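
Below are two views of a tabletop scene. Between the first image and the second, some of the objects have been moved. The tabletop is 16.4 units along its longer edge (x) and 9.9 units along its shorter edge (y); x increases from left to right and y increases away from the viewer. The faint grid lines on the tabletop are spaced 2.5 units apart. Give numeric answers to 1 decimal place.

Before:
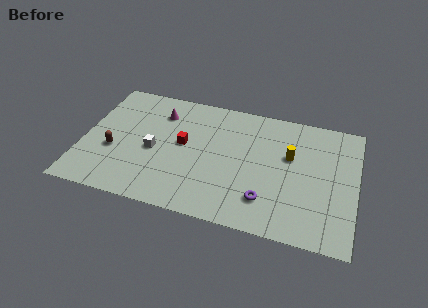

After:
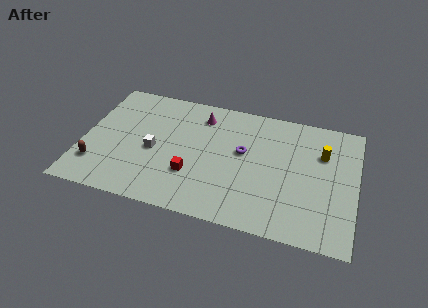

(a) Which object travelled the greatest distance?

the purple torus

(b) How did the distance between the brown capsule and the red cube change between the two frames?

+1.3

The distance was about 4.4 in the first image and 5.7 in the second, so they moved 1.3 units further apart.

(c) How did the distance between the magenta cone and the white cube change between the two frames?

+1.2

They were about 3.2 units apart before and 4.4 after — 1.2 units further apart.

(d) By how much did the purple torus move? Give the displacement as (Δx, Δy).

(-1.6, 3.4)

The purple torus was at about (11.2, 2.3) and moved to about (9.6, 5.7).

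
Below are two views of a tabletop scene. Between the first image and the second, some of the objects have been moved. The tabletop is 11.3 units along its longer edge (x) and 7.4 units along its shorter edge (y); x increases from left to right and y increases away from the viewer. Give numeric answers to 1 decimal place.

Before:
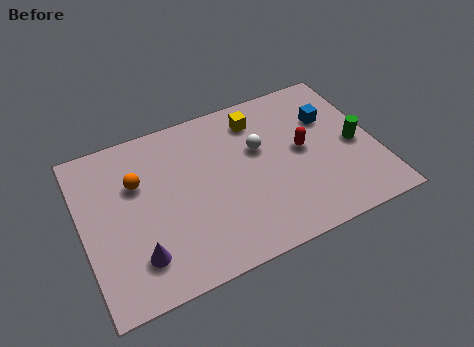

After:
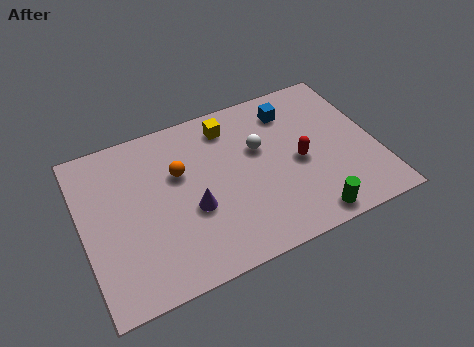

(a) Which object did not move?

the white sphere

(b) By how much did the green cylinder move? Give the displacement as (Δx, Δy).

(-2.2, -2.6)

From the two frames, the green cylinder sits at roughly (10.5, 3.4) before and (8.3, 0.8) after.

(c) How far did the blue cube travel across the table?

1.7

From (9.7, 5.0) to (8.3, 5.9), the blue cube covered √(1.4² + 0.9²) ≈ 1.7 units.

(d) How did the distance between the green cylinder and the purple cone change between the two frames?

-4.1

Before: roughly 8.8 units apart; after: 4.7. That's 4.1 units closer together.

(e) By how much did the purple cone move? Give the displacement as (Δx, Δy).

(2.2, 1.2)

The purple cone was at about (1.9, 1.7) and moved to about (4.1, 2.9).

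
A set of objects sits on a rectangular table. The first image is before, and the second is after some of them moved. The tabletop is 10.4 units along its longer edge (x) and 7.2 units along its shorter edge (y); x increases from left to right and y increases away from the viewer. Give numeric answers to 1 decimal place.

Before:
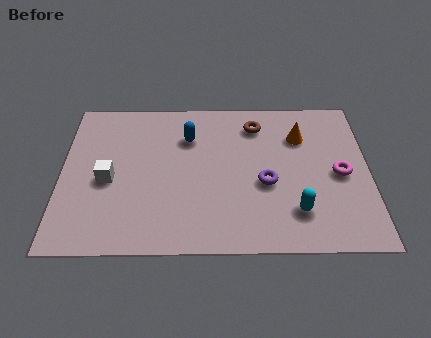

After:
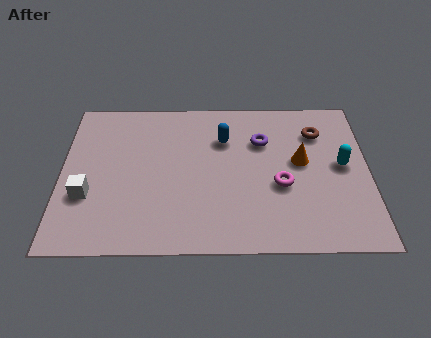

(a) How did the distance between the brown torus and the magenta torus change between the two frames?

-0.9

Before: roughly 3.7 units apart; after: 2.8. That's 0.9 units closer together.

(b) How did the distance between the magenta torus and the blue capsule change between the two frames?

-2.5

Before: roughly 5.4 units apart; after: 2.9. That's 2.5 units closer together.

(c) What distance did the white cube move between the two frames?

1.0

From (1.6, 3.2) to (0.9, 2.5), the white cube covered √(0.7² + 0.7²) ≈ 1.0 units.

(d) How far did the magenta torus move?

2.1

From (9.4, 3.4) to (7.4, 2.9), the magenta torus covered √(2.0² + 0.5²) ≈ 2.1 units.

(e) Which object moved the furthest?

the cyan capsule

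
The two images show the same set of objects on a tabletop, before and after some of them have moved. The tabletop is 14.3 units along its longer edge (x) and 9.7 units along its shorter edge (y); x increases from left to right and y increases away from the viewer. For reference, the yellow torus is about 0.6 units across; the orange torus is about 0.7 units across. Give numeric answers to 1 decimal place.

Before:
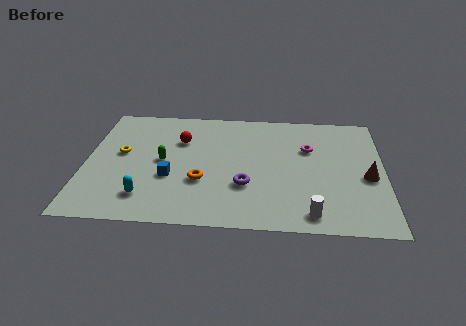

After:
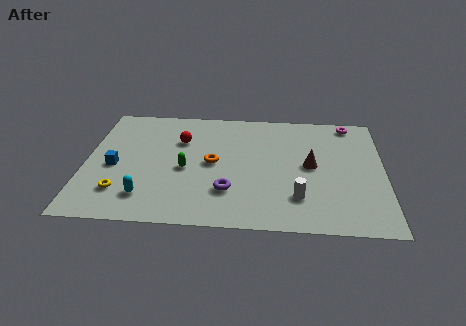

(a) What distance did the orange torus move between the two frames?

1.6

From (5.6, 3.4) to (6.1, 4.9), the orange torus covered √(0.5² + 1.5²) ≈ 1.6 units.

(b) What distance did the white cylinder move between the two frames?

1.3

From (10.8, 1.2) to (10.2, 2.4), the white cylinder covered √(0.6² + 1.2²) ≈ 1.3 units.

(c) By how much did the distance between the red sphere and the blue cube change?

+0.8

They were about 3.1 units apart before and 3.9 after — 0.8 units further apart.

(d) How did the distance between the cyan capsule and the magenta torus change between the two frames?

+2.9

Before: roughly 8.9 units apart; after: 11.8. That's 2.9 units further apart.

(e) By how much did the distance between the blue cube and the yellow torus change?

-1.0

Before: roughly 3.0 units apart; after: 2.0. That's 1.0 units closer together.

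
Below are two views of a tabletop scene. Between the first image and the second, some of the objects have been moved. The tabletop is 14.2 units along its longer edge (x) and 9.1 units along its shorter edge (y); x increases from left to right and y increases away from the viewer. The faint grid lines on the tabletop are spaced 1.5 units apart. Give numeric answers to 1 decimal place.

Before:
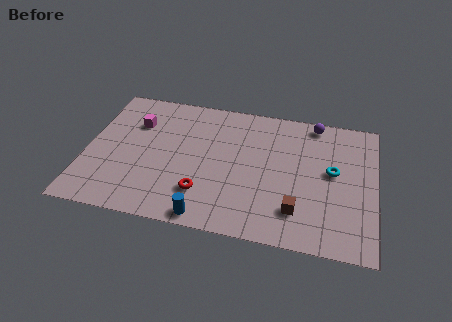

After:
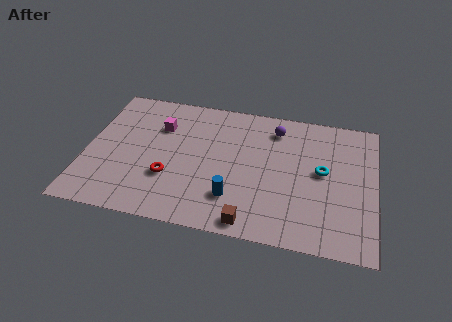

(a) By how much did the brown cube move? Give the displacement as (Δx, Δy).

(-2.2, -1.2)

From the two frames, the brown cube sits at roughly (10.5, 2.1) before and (8.3, 0.9) after.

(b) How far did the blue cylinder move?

1.9

The blue cylinder was near (6.2, 0.8) before and (7.4, 2.3) after, so it travelled √(1.2² + 1.5²) ≈ 1.9 units.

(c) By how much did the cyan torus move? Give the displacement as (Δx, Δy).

(-0.5, -0.1)

The cyan torus was at about (12.1, 5.0) and moved to about (11.6, 4.9).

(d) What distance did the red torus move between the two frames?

1.8

The red torus was near (5.9, 2.3) before and (4.2, 3.0) after, so it travelled √(1.7² + 0.7²) ≈ 1.8 units.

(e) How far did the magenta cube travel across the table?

1.2

From (2.3, 6.4) to (3.5, 6.4), the magenta cube covered √(1.2² + 0.0²) ≈ 1.2 units.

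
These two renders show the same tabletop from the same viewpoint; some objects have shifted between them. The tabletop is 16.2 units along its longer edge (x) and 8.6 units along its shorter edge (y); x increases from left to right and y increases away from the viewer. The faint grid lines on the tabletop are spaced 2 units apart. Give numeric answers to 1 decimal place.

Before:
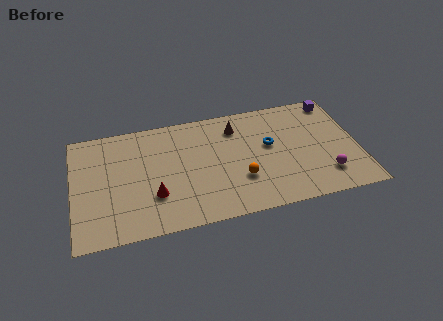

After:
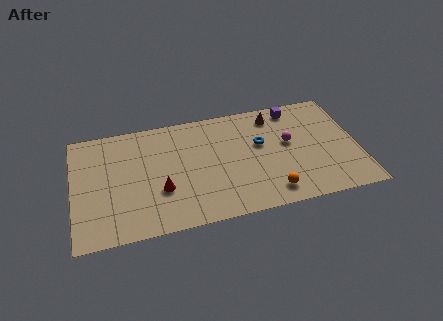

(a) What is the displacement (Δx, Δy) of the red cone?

(0.4, 0.3)

The red cone started near (4.5, 2.7) and ended near (4.9, 3.0).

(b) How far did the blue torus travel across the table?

0.5

From (11.2, 5.0) to (10.7, 5.2), the blue torus covered √(0.5² + 0.2²) ≈ 0.5 units.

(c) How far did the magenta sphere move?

3.5

The magenta sphere moved from about (14.2, 2.0) to (12.3, 4.9), a distance of √(1.9² + 2.9²) ≈ 3.5.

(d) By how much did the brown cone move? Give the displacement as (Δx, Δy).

(2.2, 0.4)

From the two frames, the brown cone sits at roughly (9.4, 6.8) before and (11.6, 7.2) after.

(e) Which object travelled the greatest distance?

the magenta sphere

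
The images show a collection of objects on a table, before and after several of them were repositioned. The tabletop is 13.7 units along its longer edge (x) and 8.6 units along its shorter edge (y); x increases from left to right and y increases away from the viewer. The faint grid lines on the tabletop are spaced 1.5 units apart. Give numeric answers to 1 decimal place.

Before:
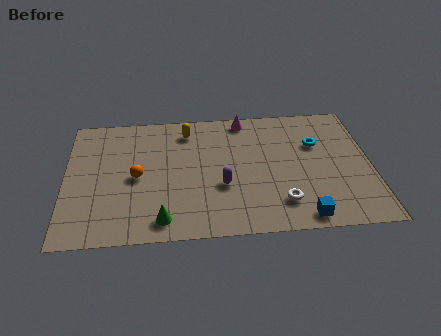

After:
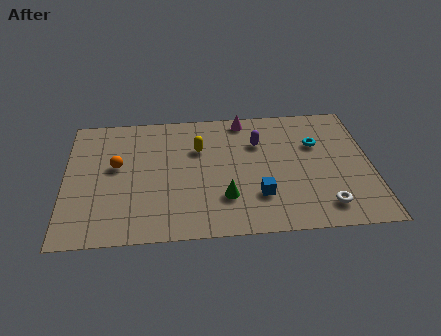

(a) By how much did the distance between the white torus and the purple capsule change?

+2.4

Before: roughly 2.9 units apart; after: 5.3. That's 2.4 units further apart.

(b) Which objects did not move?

the magenta cone and the cyan torus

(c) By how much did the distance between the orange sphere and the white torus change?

+3.0

Before: roughly 6.8 units apart; after: 9.8. That's 3.0 units further apart.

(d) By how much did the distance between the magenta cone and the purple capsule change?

-2.8

Before: roughly 4.6 units apart; after: 1.8. That's 2.8 units closer together.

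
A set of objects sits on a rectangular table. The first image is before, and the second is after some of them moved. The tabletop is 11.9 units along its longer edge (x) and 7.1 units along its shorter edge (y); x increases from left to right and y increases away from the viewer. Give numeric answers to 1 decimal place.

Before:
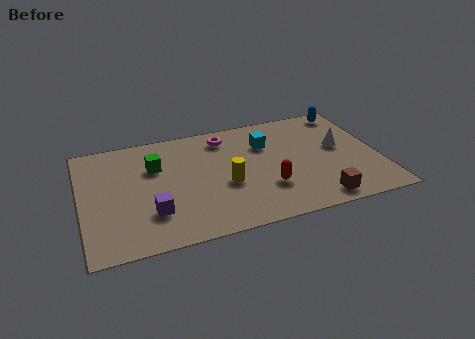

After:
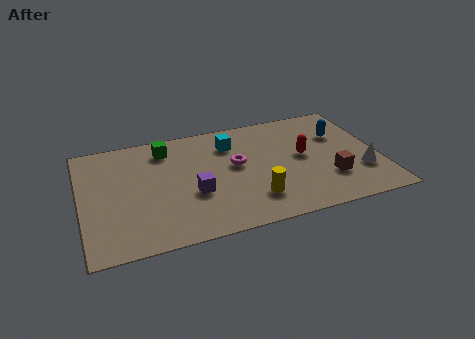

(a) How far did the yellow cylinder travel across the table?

1.6

The yellow cylinder moved from about (5.7, 2.9) to (6.7, 1.7), a distance of √(1.0² + 1.2²) ≈ 1.6.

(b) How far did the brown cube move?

1.3

The brown cube was near (9.2, 0.9) before and (9.8, 2.1) after, so it travelled √(0.6² + 1.2²) ≈ 1.3 units.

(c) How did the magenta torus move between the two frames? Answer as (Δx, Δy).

(0.3, -1.9)

From the two frames, the magenta torus sits at roughly (5.9, 5.9) before and (6.2, 4.0) after.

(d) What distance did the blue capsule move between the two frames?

1.6

The blue capsule was near (11.0, 6.3) before and (10.5, 4.8) after, so it travelled √(0.5² + 1.5²) ≈ 1.6 units.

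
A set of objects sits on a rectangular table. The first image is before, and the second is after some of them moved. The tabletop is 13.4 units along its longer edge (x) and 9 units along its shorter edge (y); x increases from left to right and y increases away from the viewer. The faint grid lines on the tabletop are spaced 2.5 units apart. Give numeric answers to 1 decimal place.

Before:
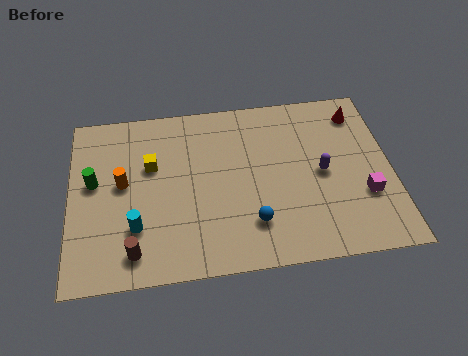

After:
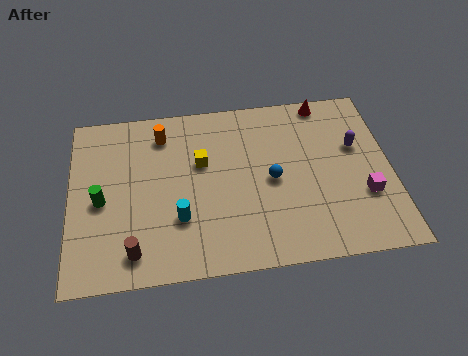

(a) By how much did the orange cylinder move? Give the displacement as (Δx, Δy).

(1.7, 2.4)

The orange cylinder started near (2.2, 4.9) and ended near (3.9, 7.3).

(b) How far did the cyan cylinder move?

1.8

The cyan cylinder moved from about (2.7, 2.6) to (4.5, 2.8), a distance of √(1.8² + 0.2²) ≈ 1.8.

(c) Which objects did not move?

the magenta cube and the brown cylinder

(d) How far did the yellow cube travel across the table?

2.1

From (3.4, 5.7) to (5.5, 5.6), the yellow cube covered √(2.1² + 0.1²) ≈ 2.1 units.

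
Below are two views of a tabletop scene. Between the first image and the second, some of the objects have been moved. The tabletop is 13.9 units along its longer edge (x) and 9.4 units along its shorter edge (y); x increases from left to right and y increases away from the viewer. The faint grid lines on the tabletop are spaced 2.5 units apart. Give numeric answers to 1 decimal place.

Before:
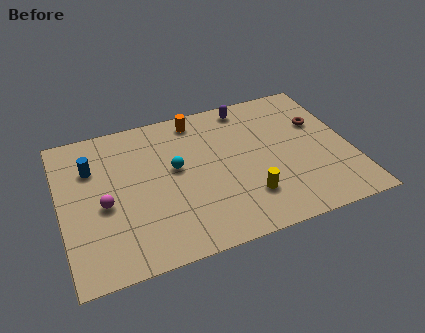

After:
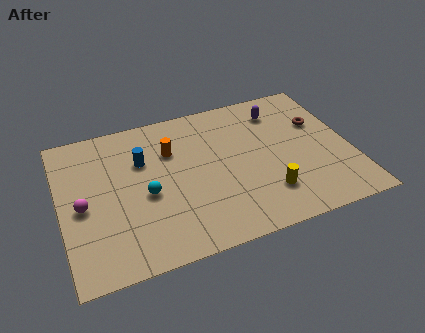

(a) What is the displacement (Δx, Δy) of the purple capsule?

(1.5, -0.8)

The purple capsule started near (9.3, 8.3) and ended near (10.8, 7.5).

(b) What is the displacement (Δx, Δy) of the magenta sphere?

(-1.0, 0.2)

From the two frames, the magenta sphere sits at roughly (2.0, 4.1) before and (1.0, 4.3) after.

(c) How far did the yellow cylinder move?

0.9

The yellow cylinder was near (8.7, 2.4) before and (9.6, 2.3) after, so it travelled √(0.9² + 0.1²) ≈ 0.9 units.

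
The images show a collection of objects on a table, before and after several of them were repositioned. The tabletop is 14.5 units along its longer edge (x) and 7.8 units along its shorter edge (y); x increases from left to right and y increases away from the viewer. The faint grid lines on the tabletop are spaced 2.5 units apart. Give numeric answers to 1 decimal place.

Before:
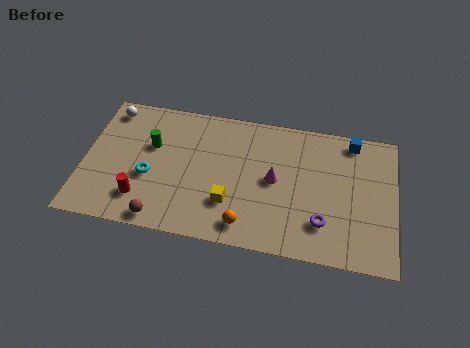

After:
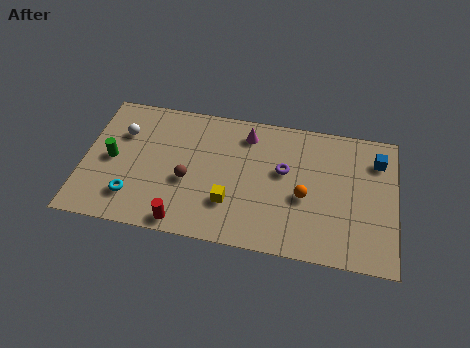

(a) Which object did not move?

the yellow cube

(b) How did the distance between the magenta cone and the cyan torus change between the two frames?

+1.0

The distance was about 5.9 in the first image and 6.9 in the second, so they moved 1.0 units further apart.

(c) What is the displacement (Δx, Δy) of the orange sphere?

(2.6, 2.1)

The orange sphere was at about (7.7, 1.2) and moved to about (10.3, 3.3).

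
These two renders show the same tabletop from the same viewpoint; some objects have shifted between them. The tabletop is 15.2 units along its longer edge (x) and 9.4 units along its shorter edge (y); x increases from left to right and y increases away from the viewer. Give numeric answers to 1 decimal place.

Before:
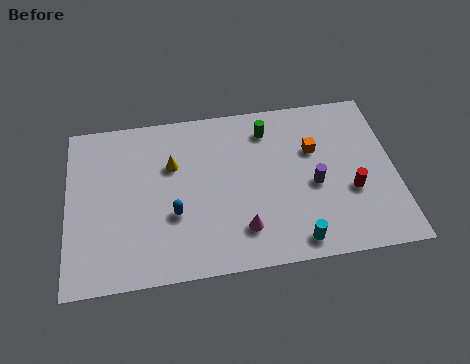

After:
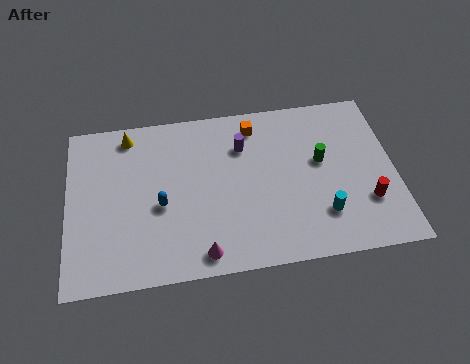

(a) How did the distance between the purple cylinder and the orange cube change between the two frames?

-0.7

Before: roughly 2.0 units apart; after: 1.3. That's 0.7 units closer together.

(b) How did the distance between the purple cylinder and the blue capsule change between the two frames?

-1.7

Before: roughly 6.5 units apart; after: 4.8. That's 1.7 units closer together.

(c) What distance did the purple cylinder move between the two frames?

4.2

The purple cylinder was near (11.4, 4.1) before and (8.2, 6.8) after, so it travelled √(3.2² + 2.7²) ≈ 4.2 units.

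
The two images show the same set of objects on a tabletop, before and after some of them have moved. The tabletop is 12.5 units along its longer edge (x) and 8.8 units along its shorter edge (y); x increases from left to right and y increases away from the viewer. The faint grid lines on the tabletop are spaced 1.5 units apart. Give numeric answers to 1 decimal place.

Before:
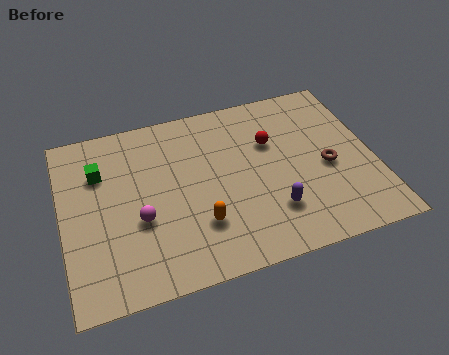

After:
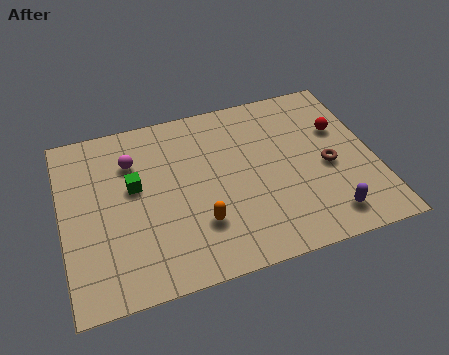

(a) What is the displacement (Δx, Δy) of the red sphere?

(2.8, -0.1)

From the two frames, the red sphere sits at roughly (8.5, 5.8) before and (11.3, 5.7) after.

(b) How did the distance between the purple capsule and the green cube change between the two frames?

+0.6

They were about 7.7 units apart before and 8.3 after — 0.6 units further apart.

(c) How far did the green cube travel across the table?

1.7

The green cube moved from about (1.6, 6.2) to (2.9, 5.1), a distance of √(1.3² + 1.1²) ≈ 1.7.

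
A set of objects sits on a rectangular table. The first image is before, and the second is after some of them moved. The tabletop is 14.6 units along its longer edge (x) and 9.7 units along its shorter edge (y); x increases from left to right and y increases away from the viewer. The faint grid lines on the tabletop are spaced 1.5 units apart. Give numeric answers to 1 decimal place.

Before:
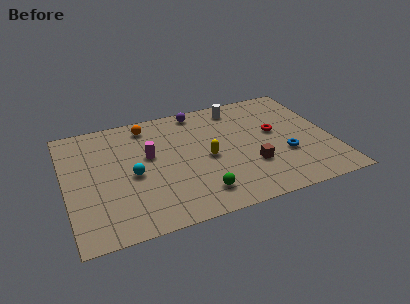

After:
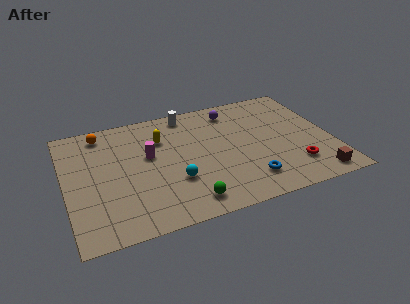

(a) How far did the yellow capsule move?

3.3

The yellow capsule was near (7.7, 4.5) before and (5.4, 6.9) after, so it travelled √(2.3² + 2.4²) ≈ 3.3 units.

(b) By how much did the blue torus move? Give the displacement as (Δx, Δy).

(-2.2, -1.4)

The blue torus started near (11.9, 3.4) and ended near (9.7, 2.0).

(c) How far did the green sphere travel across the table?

0.8

The green sphere was near (7.0, 1.8) before and (6.3, 1.4) after, so it travelled √(0.7² + 0.4²) ≈ 0.8 units.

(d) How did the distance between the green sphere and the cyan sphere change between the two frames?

-2.4

The distance was about 4.3 in the first image and 1.9 in the second, so they moved 2.4 units closer together.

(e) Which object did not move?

the magenta cylinder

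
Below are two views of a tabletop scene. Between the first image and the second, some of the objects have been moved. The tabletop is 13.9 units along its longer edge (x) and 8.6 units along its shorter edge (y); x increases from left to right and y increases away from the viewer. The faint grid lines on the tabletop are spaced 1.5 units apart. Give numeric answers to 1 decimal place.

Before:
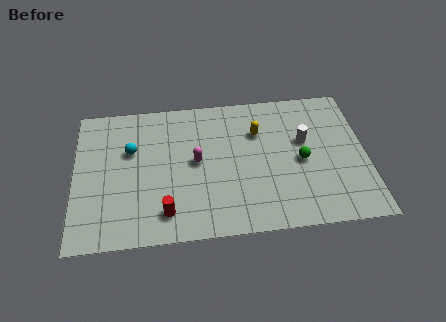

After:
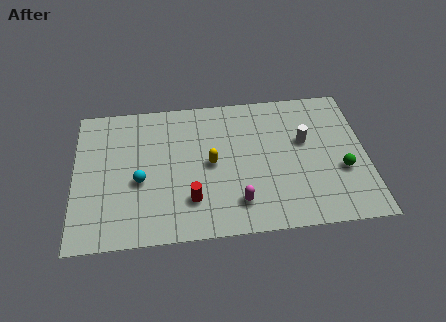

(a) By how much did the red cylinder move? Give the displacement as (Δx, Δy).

(1.2, 0.6)

From the two frames, the red cylinder sits at roughly (4.3, 1.6) before and (5.5, 2.2) after.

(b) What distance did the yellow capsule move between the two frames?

2.9

The yellow capsule moved from about (8.8, 6.0) to (6.5, 4.3), a distance of √(2.3² + 1.7²) ≈ 2.9.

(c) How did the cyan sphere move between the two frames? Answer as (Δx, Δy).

(0.4, -1.9)

The cyan sphere started near (2.7, 5.5) and ended near (3.1, 3.6).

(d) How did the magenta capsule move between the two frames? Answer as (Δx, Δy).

(1.9, -2.7)

From the two frames, the magenta capsule sits at roughly (5.8, 4.5) before and (7.7, 1.8) after.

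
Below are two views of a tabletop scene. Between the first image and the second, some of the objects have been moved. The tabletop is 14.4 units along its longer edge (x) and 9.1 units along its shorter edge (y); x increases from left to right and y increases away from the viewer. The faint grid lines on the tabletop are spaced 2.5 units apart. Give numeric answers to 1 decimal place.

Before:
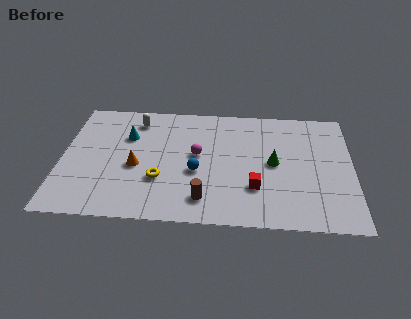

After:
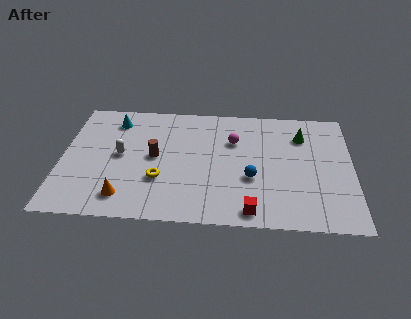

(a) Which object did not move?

the yellow torus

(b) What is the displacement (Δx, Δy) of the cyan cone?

(-0.7, 1.2)

The cyan cone started near (3.2, 6.2) and ended near (2.5, 7.4).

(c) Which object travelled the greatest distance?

the brown cylinder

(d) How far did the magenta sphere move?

2.2

The magenta sphere moved from about (6.7, 5.0) to (8.5, 6.2), a distance of √(1.8² + 1.2²) ≈ 2.2.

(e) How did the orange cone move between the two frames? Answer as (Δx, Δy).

(-0.5, -2.3)

From the two frames, the orange cone sits at roughly (3.7, 3.9) before and (3.2, 1.6) after.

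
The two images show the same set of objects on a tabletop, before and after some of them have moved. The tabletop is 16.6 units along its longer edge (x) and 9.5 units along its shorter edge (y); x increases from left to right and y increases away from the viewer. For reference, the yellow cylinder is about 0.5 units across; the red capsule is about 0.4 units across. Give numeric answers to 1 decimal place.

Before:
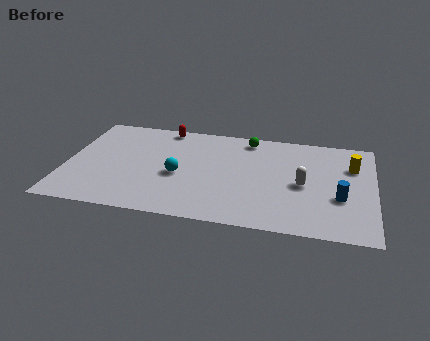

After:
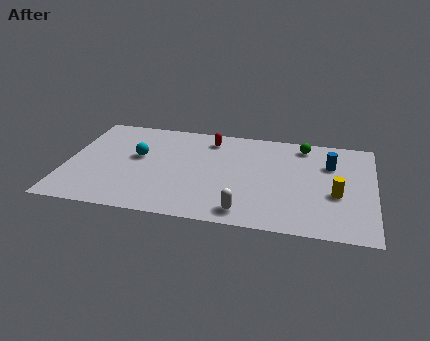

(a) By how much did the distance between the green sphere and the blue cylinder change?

-4.8

The distance was about 7.0 in the first image and 2.2 in the second, so they moved 4.8 units closer together.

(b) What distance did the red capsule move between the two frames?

2.6

The red capsule was near (5.1, 8.6) before and (7.6, 7.9) after, so it travelled √(2.5² + 0.7²) ≈ 2.6 units.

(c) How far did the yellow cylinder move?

2.9

From (15.4, 6.6) to (14.6, 3.8), the yellow cylinder covered √(0.8² + 2.8²) ≈ 2.9 units.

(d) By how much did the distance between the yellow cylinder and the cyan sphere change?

+1.3

The distance was about 9.6 in the first image and 10.9 in the second, so they moved 1.3 units further apart.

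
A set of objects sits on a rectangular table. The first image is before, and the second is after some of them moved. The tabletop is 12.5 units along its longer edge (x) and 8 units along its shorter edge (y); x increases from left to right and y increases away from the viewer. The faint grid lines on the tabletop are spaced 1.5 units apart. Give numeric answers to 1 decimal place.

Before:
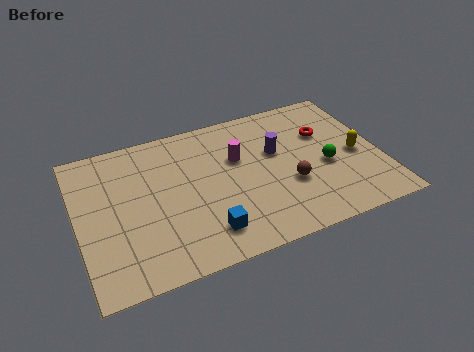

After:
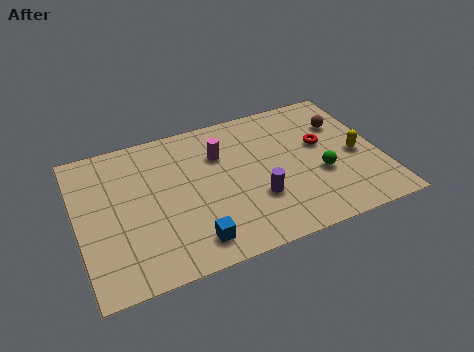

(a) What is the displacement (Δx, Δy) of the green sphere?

(-0.3, -0.4)

The green sphere was at about (10.2, 3.4) and moved to about (9.9, 3.0).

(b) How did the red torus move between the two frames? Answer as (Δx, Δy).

(-0.2, -0.6)

The red torus started near (10.4, 5.3) and ended near (10.2, 4.7).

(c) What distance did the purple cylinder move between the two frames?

2.5

The purple cylinder was near (8.3, 4.9) before and (7.2, 2.6) after, so it travelled √(1.1² + 2.3²) ≈ 2.5 units.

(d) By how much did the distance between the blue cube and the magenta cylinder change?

+0.7

The distance was about 3.9 in the first image and 4.6 in the second, so they moved 0.7 units further apart.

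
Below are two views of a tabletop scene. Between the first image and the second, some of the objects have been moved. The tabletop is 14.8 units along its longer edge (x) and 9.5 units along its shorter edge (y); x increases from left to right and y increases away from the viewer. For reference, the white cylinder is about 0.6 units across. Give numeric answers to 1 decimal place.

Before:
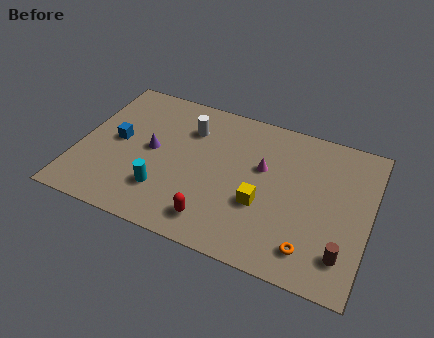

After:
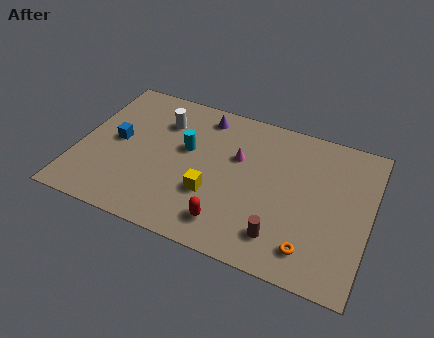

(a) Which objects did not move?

the orange torus and the blue cube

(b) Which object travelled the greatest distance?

the purple cone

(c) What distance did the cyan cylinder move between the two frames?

3.2

The cyan cylinder moved from about (4.6, 2.5) to (5.4, 5.6), a distance of √(0.8² + 3.1²) ≈ 3.2.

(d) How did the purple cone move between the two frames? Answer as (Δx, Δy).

(2.3, 3.2)

The purple cone started near (3.7, 4.9) and ended near (6.0, 8.1).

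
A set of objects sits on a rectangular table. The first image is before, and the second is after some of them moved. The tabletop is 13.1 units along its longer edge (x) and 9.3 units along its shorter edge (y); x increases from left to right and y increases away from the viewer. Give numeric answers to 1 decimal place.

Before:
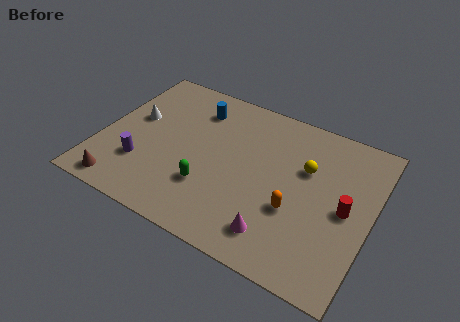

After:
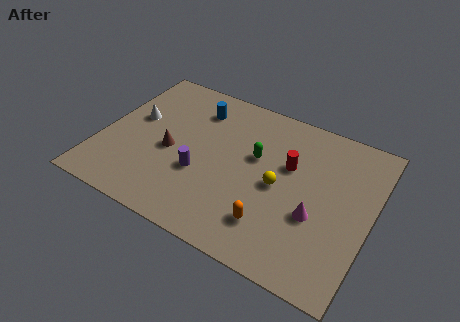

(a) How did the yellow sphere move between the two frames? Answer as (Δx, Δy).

(-1.1, -1.6)

The yellow sphere was at about (9.8, 6.0) and moved to about (8.7, 4.4).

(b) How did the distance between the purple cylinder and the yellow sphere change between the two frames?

-4.5

The distance was about 8.3 in the first image and 3.8 in the second, so they moved 4.5 units closer together.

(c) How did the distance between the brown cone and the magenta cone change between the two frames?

-0.3

They were about 7.5 units apart before and 7.2 after — 0.3 units closer together.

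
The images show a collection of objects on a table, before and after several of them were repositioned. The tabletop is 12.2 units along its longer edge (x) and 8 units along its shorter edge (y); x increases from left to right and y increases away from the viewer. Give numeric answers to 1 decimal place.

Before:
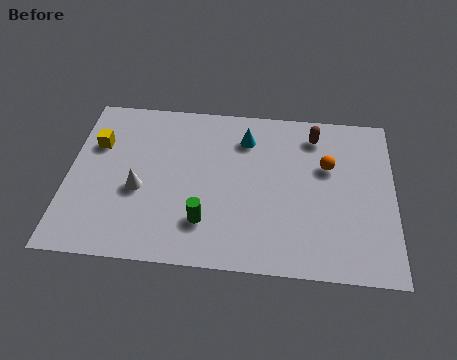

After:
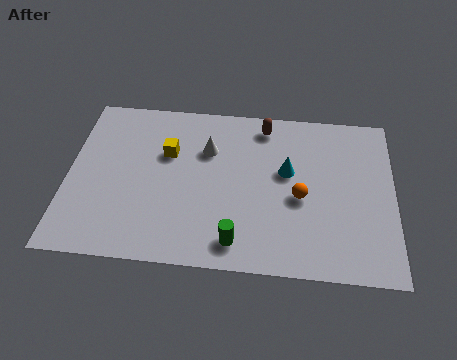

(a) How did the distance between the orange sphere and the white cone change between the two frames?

-3.2

They were about 7.2 units apart before and 4.0 after — 3.2 units closer together.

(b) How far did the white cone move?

3.3

From (2.7, 3.3) to (5.2, 5.5), the white cone covered √(2.5² + 2.2²) ≈ 3.3 units.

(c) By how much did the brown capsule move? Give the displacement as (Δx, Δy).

(-1.9, 0.3)

The brown capsule was at about (9.2, 6.6) and moved to about (7.3, 6.9).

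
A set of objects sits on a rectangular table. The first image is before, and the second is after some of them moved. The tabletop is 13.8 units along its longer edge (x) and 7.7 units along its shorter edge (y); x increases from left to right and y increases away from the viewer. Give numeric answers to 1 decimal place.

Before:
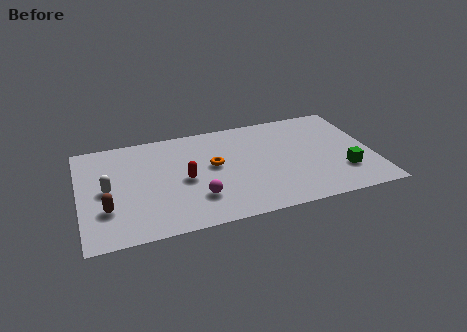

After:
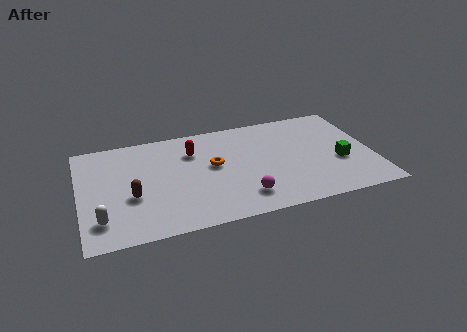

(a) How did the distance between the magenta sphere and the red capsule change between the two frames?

+2.9

Before: roughly 1.6 units apart; after: 4.5. That's 2.9 units further apart.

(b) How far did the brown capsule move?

1.3

The brown capsule moved from about (1.2, 2.4) to (2.4, 3.0), a distance of √(1.2² + 0.6²) ≈ 1.3.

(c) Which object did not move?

the orange torus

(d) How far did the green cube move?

0.8

From (12.3, 2.2) to (12.2, 3.0), the green cube covered √(0.1² + 0.8²) ≈ 0.8 units.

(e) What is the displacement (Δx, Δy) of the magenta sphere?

(2.1, -0.5)

The magenta sphere started near (5.4, 2.1) and ended near (7.5, 1.6).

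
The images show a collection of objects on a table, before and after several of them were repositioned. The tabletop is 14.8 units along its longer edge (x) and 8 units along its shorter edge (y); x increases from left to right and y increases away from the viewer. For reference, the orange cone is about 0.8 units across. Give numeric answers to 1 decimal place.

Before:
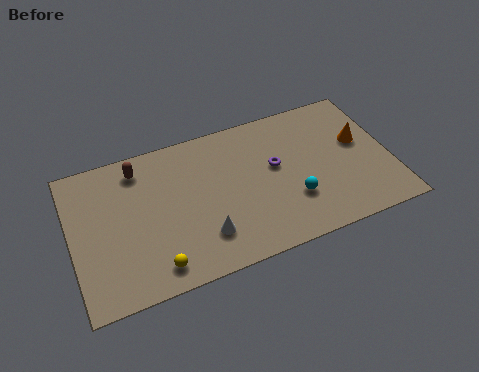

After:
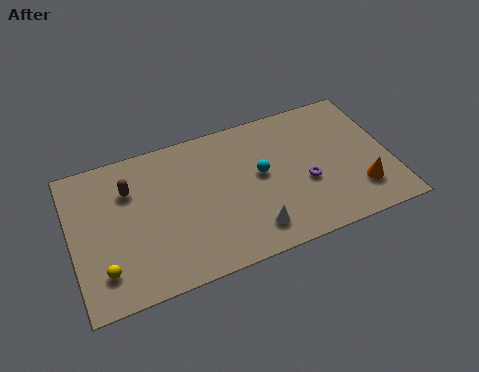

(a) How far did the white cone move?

2.3

The white cone moved from about (5.9, 2.0) to (8.1, 1.5), a distance of √(2.2² + 0.5²) ≈ 2.3.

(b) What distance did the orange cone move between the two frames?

2.7

The orange cone was near (13.5, 4.7) before and (13.2, 2.0) after, so it travelled √(0.3² + 2.7²) ≈ 2.7 units.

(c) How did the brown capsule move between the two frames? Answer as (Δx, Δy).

(-0.5, -1.0)

The brown capsule was at about (3.3, 6.7) and moved to about (2.8, 5.7).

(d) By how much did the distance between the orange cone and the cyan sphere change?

+1.0

They were about 4.0 units apart before and 5.0 after — 1.0 units further apart.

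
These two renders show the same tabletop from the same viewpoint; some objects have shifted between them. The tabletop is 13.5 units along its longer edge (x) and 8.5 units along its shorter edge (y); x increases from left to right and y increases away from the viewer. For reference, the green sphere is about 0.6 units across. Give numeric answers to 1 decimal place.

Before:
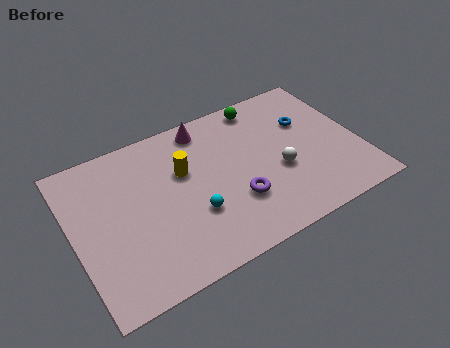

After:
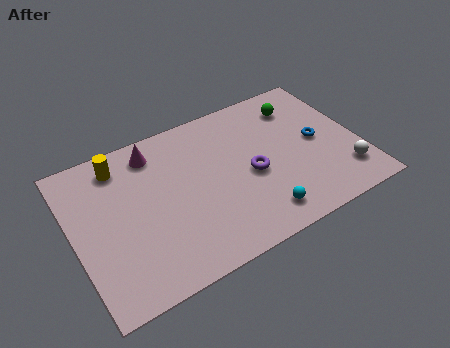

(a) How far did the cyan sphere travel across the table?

3.3

From (5.4, 2.9) to (8.3, 1.4), the cyan sphere covered √(2.9² + 1.5²) ≈ 3.3 units.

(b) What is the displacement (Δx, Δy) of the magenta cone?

(-2.5, -0.3)

From the two frames, the magenta cone sits at roughly (6.6, 7.4) before and (4.1, 7.1) after.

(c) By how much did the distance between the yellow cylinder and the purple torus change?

+3.3

The distance was about 3.4 in the first image and 6.7 in the second, so they moved 3.3 units further apart.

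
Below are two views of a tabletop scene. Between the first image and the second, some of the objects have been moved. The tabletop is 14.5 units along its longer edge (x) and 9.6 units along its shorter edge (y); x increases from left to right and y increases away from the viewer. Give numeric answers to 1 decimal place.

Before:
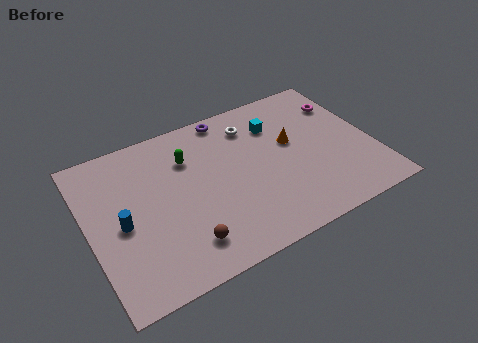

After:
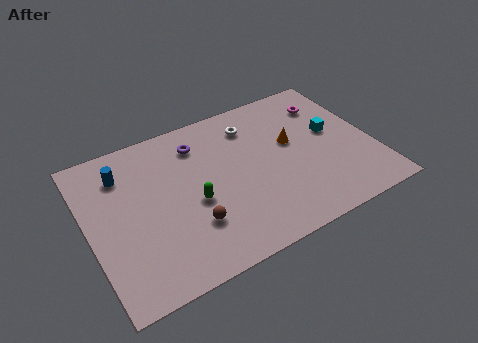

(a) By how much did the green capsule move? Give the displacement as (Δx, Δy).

(-0.1, -2.8)

The green capsule started near (5.3, 6.9) and ended near (5.2, 4.1).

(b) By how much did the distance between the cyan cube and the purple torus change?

+4.3

Before: roughly 2.8 units apart; after: 7.1. That's 4.3 units further apart.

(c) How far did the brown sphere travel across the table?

1.0

The brown sphere was near (4.4, 1.9) before and (4.9, 2.8) after, so it travelled √(0.5² + 0.9²) ≈ 1.0 units.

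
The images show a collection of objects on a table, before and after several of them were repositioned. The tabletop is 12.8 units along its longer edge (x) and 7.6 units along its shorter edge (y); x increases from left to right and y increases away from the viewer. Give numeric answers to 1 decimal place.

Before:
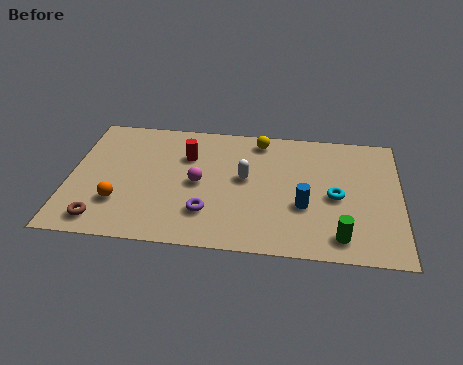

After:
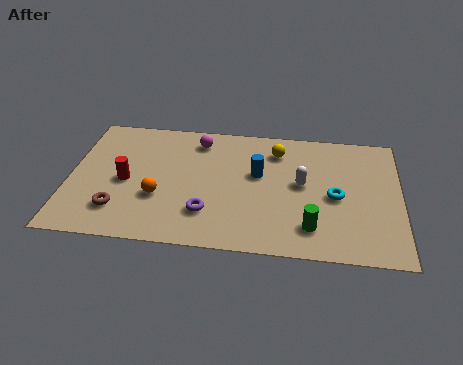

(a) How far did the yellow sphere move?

0.9

From (7.3, 6.6) to (8.0, 6.0), the yellow sphere covered √(0.7² + 0.6²) ≈ 0.9 units.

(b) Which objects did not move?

the purple torus and the cyan torus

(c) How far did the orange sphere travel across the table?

1.6

The orange sphere was near (2.0, 2.2) before and (3.5, 2.7) after, so it travelled √(1.5² + 0.5²) ≈ 1.6 units.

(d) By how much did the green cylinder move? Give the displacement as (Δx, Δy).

(-1.1, 0.4)

The green cylinder was at about (10.5, 1.2) and moved to about (9.4, 1.6).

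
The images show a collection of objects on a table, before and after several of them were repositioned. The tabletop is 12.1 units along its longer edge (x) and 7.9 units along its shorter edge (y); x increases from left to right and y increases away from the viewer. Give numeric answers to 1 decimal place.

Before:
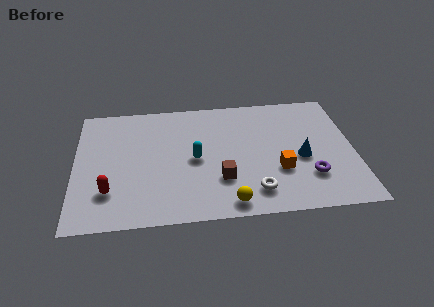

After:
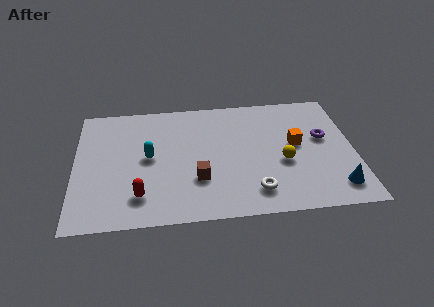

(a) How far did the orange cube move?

1.8

The orange cube moved from about (8.8, 2.7) to (9.6, 4.3), a distance of √(0.8² + 1.6²) ≈ 1.8.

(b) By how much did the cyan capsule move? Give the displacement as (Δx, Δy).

(-2.0, 0.3)

From the two frames, the cyan capsule sits at roughly (5.2, 3.8) before and (3.2, 4.1) after.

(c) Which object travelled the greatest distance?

the yellow sphere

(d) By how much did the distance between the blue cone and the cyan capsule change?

+3.8

They were about 4.6 units apart before and 8.4 after — 3.8 units further apart.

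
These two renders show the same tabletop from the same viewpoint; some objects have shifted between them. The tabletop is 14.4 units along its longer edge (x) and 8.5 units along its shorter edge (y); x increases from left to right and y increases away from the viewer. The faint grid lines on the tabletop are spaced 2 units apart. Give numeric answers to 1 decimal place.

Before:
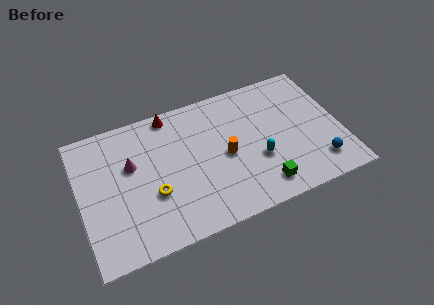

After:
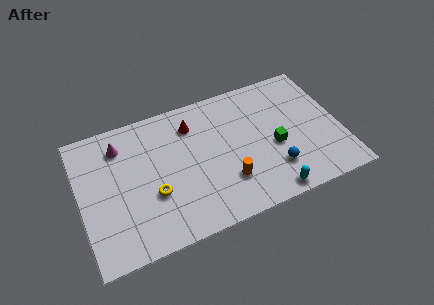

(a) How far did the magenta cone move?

1.5

The magenta cone was near (2.9, 5.3) before and (2.4, 6.7) after, so it travelled √(0.5² + 1.4²) ≈ 1.5 units.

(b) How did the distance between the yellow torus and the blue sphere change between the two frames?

-2.4

They were about 9.1 units apart before and 6.7 after — 2.4 units closer together.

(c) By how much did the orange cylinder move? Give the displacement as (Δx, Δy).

(-0.1, -1.6)

The orange cylinder was at about (8.0, 4.0) and moved to about (7.9, 2.4).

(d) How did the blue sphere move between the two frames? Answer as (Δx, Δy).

(-2.4, 0.5)

From the two frames, the blue sphere sits at roughly (12.9, 1.7) before and (10.5, 2.2) after.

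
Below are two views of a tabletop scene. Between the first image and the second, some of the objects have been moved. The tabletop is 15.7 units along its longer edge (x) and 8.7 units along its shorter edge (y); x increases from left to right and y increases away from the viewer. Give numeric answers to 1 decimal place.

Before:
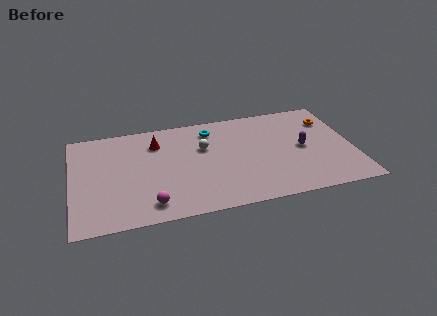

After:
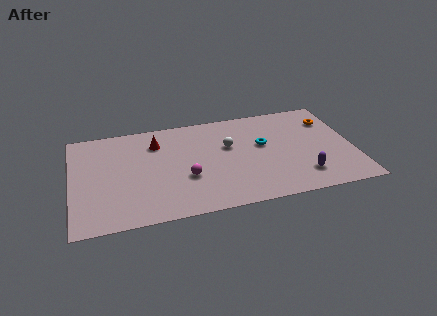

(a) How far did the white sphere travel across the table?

1.4

The white sphere moved from about (7.4, 5.6) to (8.8, 5.4), a distance of √(1.4² + 0.2²) ≈ 1.4.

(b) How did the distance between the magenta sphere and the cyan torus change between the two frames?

-2.0

They were about 6.8 units apart before and 4.8 after — 2.0 units closer together.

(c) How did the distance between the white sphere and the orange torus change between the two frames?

-1.4

They were about 7.3 units apart before and 5.9 after — 1.4 units closer together.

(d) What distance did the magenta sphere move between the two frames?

2.8

From (4.2, 1.4) to (6.3, 3.2), the magenta sphere covered √(2.1² + 1.8²) ≈ 2.8 units.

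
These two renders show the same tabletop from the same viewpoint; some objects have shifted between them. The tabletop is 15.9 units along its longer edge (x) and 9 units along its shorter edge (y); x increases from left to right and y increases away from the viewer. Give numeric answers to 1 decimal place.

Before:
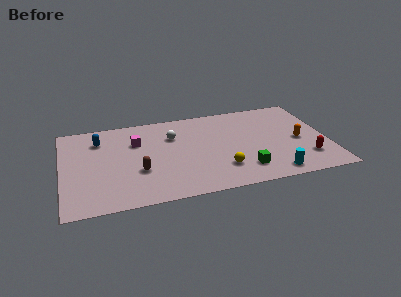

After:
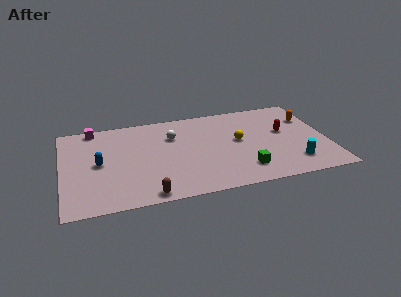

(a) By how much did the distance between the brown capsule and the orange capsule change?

+1.8

They were about 9.7 units apart before and 11.5 after — 1.8 units further apart.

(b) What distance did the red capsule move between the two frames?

3.2

From (14.5, 2.2) to (13.4, 5.2), the red capsule covered √(1.1² + 3.0²) ≈ 3.2 units.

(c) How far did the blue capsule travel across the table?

2.4

From (2.3, 6.9) to (2.2, 4.5), the blue capsule covered √(0.1² + 2.4²) ≈ 2.4 units.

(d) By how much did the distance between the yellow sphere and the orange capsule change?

-0.5

They were about 5.1 units apart before and 4.6 after — 0.5 units closer together.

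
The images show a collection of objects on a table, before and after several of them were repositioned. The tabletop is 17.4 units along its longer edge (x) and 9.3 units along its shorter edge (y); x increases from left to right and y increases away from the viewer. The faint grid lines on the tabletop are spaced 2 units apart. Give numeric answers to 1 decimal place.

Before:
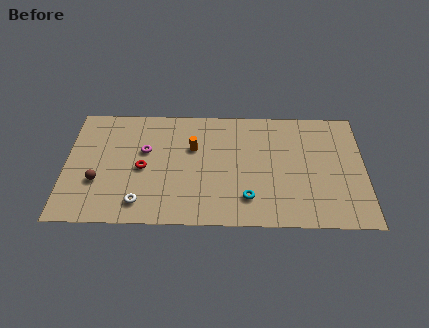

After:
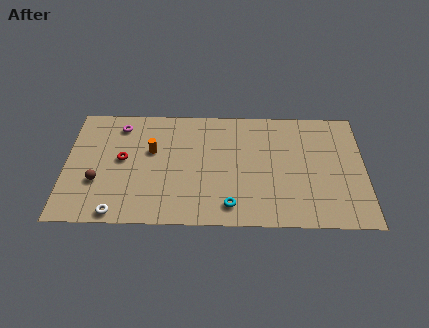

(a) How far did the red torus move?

1.4

From (4.5, 4.3) to (3.3, 5.0), the red torus covered √(1.2² + 0.7²) ≈ 1.4 units.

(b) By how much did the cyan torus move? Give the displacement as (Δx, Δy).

(-1.0, -0.6)

The cyan torus was at about (10.6, 2.1) and moved to about (9.6, 1.5).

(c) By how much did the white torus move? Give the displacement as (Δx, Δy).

(-1.3, -0.8)

The white torus was at about (4.4, 1.6) and moved to about (3.1, 0.8).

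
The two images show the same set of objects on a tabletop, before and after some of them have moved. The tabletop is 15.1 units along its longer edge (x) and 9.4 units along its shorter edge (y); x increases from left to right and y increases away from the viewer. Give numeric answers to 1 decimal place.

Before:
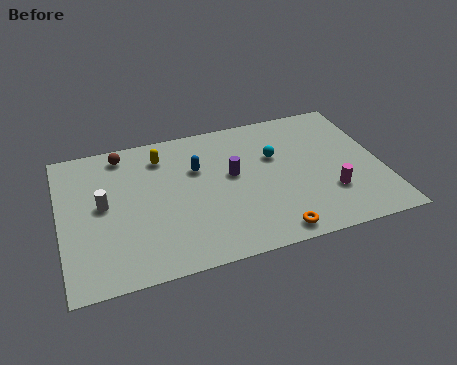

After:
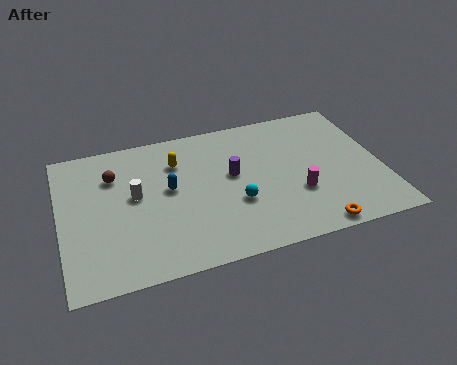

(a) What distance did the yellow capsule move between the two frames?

0.9

The yellow capsule was near (4.9, 7.5) before and (5.6, 6.9) after, so it travelled √(0.7² + 0.6²) ≈ 0.9 units.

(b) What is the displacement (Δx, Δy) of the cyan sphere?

(-2.1, -2.6)

From the two frames, the cyan sphere sits at roughly (10.2, 6.0) before and (8.1, 3.4) after.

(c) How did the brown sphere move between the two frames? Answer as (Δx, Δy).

(-0.5, -1.4)

The brown sphere was at about (3.1, 8.2) and moved to about (2.6, 6.8).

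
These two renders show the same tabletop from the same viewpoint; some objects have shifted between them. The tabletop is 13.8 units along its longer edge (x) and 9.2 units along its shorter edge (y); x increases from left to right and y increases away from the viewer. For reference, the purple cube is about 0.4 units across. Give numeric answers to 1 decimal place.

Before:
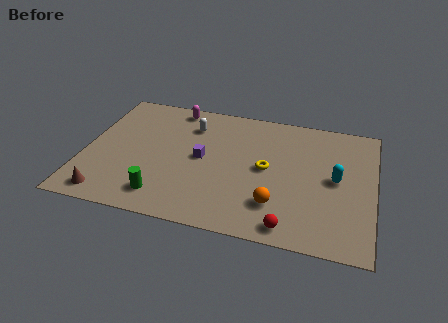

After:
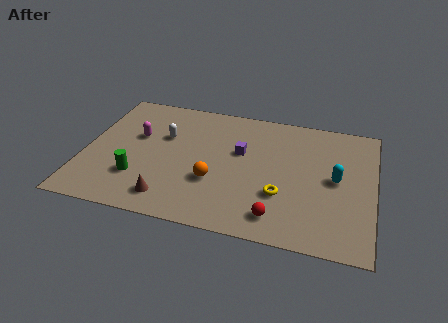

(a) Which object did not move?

the cyan capsule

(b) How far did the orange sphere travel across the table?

3.1

From (9.3, 2.3) to (6.3, 3.2), the orange sphere covered √(3.0² + 0.9²) ≈ 3.1 units.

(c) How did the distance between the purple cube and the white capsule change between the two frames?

+1.3

The distance was about 2.4 in the first image and 3.7 in the second, so they moved 1.3 units further apart.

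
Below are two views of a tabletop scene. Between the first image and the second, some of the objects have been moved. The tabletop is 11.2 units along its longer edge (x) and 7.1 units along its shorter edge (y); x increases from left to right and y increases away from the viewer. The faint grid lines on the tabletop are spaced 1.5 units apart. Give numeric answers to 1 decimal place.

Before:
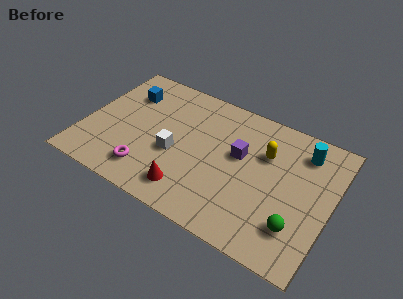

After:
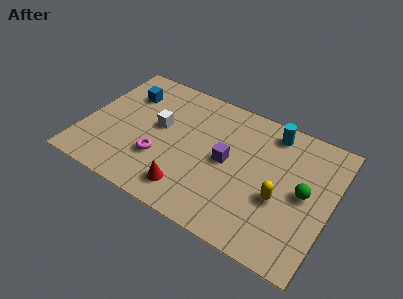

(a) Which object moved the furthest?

the yellow capsule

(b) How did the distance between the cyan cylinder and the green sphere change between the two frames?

-0.8

They were about 3.9 units apart before and 3.1 after — 0.8 units closer together.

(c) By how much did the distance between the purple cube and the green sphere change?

-0.3

They were about 3.8 units apart before and 3.5 after — 0.3 units closer together.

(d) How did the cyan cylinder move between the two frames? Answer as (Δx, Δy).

(-1.5, 0.4)

The cyan cylinder was at about (9.7, 5.7) and moved to about (8.2, 6.1).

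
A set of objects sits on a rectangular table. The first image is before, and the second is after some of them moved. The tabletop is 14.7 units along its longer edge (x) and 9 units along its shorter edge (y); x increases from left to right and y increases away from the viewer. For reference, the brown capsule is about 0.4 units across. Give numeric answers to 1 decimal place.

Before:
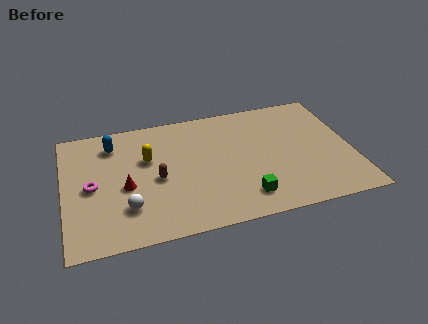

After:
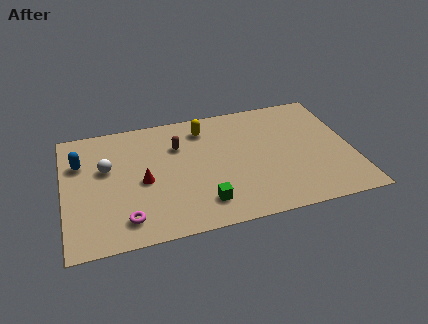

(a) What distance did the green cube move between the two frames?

2.1

The green cube was near (9.0, 1.7) before and (6.9, 1.8) after, so it travelled √(2.1² + 0.1²) ≈ 2.1 units.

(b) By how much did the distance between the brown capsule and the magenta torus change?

+2.2

They were about 3.3 units apart before and 5.5 after — 2.2 units further apart.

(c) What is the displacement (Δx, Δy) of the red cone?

(0.9, 0.2)

The red cone started near (3.1, 3.9) and ended near (4.0, 4.1).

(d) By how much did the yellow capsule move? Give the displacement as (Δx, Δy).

(3.0, 1.6)

The yellow capsule started near (4.3, 5.7) and ended near (7.3, 7.3).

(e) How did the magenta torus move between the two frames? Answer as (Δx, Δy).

(1.6, -2.7)

From the two frames, the magenta torus sits at roughly (1.4, 4.3) before and (3.0, 1.6) after.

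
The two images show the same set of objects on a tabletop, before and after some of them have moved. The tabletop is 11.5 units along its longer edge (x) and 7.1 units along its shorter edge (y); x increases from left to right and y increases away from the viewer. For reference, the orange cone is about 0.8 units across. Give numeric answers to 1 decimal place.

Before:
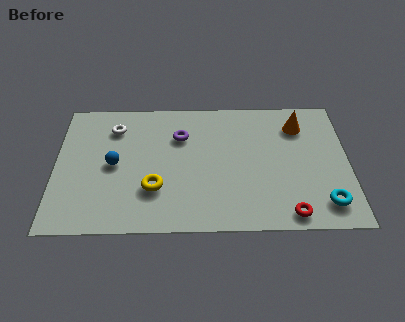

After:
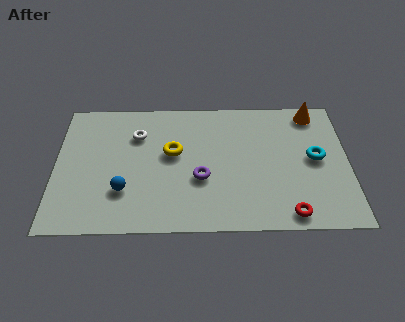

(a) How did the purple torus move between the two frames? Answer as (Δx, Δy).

(0.8, -2.3)

From the two frames, the purple torus sits at roughly (4.9, 5.0) before and (5.7, 2.7) after.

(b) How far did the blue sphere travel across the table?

1.5

From (2.3, 3.5) to (2.7, 2.1), the blue sphere covered √(0.4² + 1.4²) ≈ 1.5 units.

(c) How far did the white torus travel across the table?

1.0

The white torus moved from about (2.3, 5.5) to (3.2, 5.1), a distance of √(0.9² + 0.4²) ≈ 1.0.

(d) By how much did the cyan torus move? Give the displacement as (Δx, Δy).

(-0.3, 2.4)

The cyan torus was at about (10.5, 1.3) and moved to about (10.2, 3.7).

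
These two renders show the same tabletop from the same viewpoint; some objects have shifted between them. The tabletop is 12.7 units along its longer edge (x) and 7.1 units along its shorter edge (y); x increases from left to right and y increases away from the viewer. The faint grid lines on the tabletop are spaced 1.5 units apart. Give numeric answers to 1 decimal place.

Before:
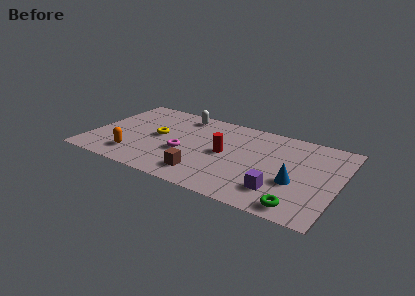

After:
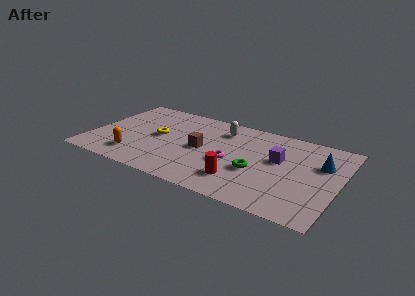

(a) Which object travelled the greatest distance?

the green torus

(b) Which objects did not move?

the yellow torus and the orange capsule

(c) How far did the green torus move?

3.1

From (11.0, 0.9) to (8.6, 2.8), the green torus covered √(2.4² + 1.9²) ≈ 3.1 units.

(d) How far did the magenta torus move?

2.4

From (4.9, 2.8) to (7.3, 3.0), the magenta torus covered √(2.4² + 0.2²) ≈ 2.4 units.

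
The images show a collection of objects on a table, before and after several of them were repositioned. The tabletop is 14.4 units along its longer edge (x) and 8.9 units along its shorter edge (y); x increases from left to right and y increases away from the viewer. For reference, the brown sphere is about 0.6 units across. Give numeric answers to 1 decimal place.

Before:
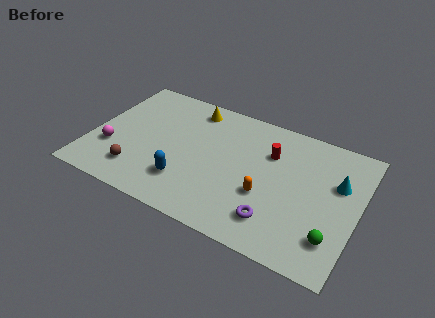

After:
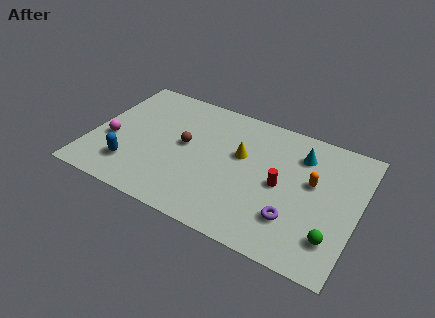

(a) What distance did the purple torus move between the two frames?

1.0

The purple torus was near (10.3, 1.9) before and (11.2, 2.4) after, so it travelled √(0.9² + 0.5²) ≈ 1.0 units.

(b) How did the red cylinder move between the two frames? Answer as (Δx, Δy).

(0.8, -1.9)

The red cylinder started near (9.5, 6.2) and ended near (10.3, 4.3).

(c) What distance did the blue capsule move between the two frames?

3.0

The blue capsule was near (5.4, 2.3) before and (2.4, 2.1) after, so it travelled √(3.0² + 0.2²) ≈ 3.0 units.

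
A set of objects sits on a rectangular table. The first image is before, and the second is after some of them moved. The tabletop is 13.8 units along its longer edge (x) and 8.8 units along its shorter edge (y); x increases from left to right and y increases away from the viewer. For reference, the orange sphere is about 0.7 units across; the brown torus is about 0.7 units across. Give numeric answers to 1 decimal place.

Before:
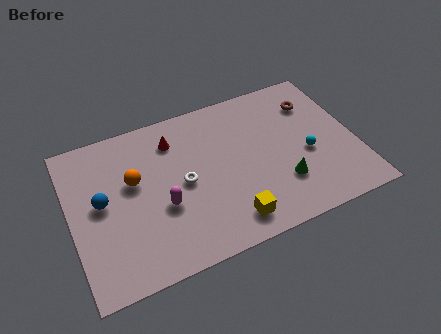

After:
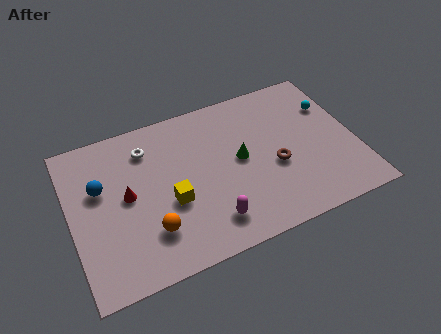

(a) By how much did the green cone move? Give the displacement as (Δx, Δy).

(-1.8, 2.1)

From the two frames, the green cone sits at roughly (10.0, 2.5) before and (8.2, 4.6) after.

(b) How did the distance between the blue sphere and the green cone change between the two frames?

-2.0

They were about 8.8 units apart before and 6.8 after — 2.0 units closer together.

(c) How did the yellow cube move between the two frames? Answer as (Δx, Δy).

(-2.6, 2.1)

From the two frames, the yellow cube sits at roughly (7.3, 1.4) before and (4.7, 3.5) after.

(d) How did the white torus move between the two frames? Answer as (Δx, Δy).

(-1.5, 2.6)

The white torus started near (5.4, 4.3) and ended near (3.9, 6.9).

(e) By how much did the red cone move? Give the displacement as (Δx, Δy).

(-2.5, -2.3)

The red cone was at about (5.2, 6.9) and moved to about (2.7, 4.6).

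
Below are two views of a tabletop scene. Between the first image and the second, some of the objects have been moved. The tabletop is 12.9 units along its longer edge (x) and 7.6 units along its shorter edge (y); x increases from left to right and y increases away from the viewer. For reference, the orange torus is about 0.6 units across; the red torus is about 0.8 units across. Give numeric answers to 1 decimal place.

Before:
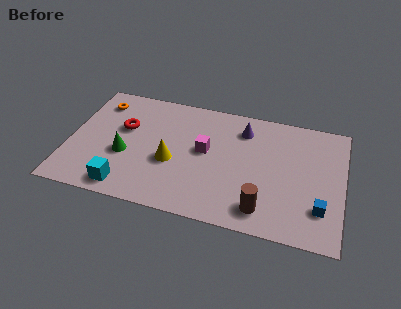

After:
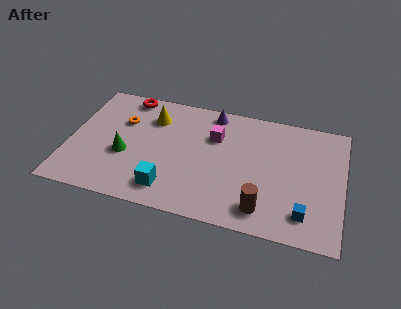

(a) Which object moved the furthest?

the yellow cone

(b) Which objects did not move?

the brown cylinder and the green cone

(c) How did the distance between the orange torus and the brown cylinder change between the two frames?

-1.5

They were about 9.4 units apart before and 7.9 after — 1.5 units closer together.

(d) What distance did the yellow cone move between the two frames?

2.8

The yellow cone was near (4.9, 3.1) before and (3.8, 5.7) after, so it travelled √(1.1² + 2.6²) ≈ 2.8 units.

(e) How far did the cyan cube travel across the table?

2.0

The cyan cube moved from about (2.9, 1.0) to (4.9, 1.4), a distance of √(2.0² + 0.4²) ≈ 2.0.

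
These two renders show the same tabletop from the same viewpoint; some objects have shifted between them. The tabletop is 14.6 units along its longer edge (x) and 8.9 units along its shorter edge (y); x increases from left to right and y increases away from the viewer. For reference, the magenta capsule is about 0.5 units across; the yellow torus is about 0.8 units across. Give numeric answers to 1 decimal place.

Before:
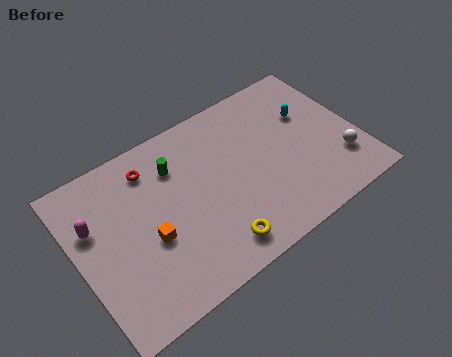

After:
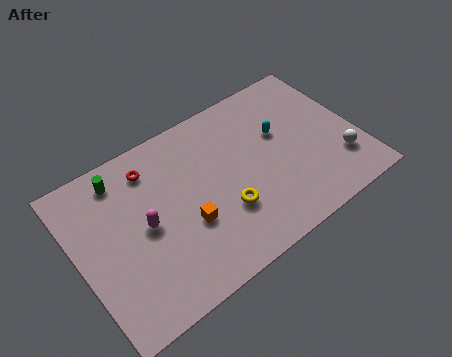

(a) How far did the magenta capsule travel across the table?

2.8

From (1.0, 5.8) to (3.4, 4.4), the magenta capsule covered √(2.4² + 1.4²) ≈ 2.8 units.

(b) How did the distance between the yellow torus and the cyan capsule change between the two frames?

-3.0

They were about 7.4 units apart before and 4.4 after — 3.0 units closer together.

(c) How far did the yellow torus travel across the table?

1.7

The yellow torus was near (6.5, 1.4) before and (7.3, 2.9) after, so it travelled √(0.8² + 1.5²) ≈ 1.7 units.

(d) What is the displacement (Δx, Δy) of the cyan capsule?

(-1.6, -0.3)

The cyan capsule started near (12.4, 5.8) and ended near (10.8, 5.5).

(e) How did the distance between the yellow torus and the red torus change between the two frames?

-0.9

The distance was about 6.2 in the first image and 5.3 in the second, so they moved 0.9 units closer together.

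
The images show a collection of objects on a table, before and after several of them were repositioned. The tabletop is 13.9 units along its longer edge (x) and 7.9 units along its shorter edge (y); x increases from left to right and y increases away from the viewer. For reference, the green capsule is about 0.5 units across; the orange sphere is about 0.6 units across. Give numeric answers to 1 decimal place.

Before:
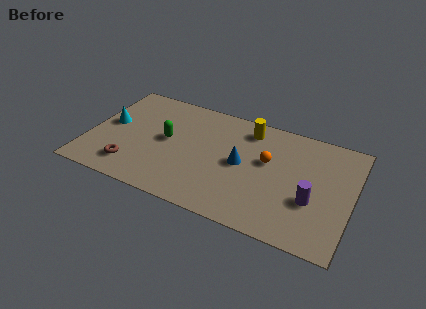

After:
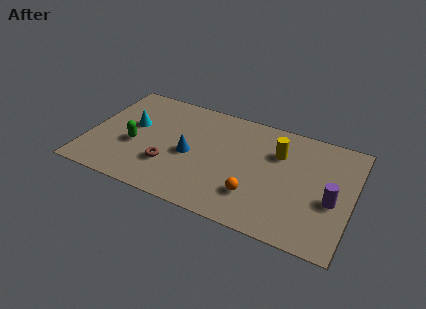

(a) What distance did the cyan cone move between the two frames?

1.2

From (1.0, 4.3) to (2.2, 4.6), the cyan cone covered √(1.2² + 0.3²) ≈ 1.2 units.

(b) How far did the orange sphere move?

2.6

The orange sphere was near (9.4, 4.7) before and (9.0, 2.1) after, so it travelled √(0.4² + 2.6²) ≈ 2.6 units.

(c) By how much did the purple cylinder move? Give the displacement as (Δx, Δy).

(1.0, 0.4)

From the two frames, the purple cylinder sits at roughly (11.9, 2.9) before and (12.9, 3.3) after.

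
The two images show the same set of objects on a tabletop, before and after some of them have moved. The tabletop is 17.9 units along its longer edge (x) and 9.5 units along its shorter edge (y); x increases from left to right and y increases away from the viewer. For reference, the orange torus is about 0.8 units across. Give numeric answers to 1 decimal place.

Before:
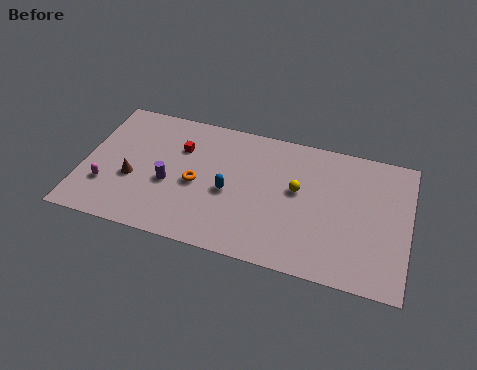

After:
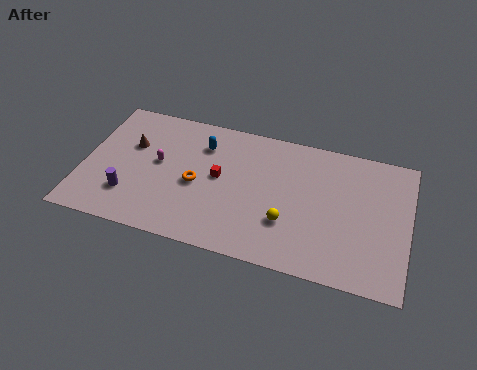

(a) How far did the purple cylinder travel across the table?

2.5

The purple cylinder was near (4.8, 3.9) before and (2.7, 2.5) after, so it travelled √(2.1² + 1.4²) ≈ 2.5 units.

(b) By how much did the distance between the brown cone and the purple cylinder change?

+1.6

They were about 2.0 units apart before and 3.6 after — 1.6 units further apart.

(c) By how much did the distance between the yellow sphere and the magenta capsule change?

-3.1

The distance was about 10.7 in the first image and 7.6 in the second, so they moved 3.1 units closer together.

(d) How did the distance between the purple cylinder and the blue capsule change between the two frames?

+2.7

Before: roughly 3.3 units apart; after: 6.0. That's 2.7 units further apart.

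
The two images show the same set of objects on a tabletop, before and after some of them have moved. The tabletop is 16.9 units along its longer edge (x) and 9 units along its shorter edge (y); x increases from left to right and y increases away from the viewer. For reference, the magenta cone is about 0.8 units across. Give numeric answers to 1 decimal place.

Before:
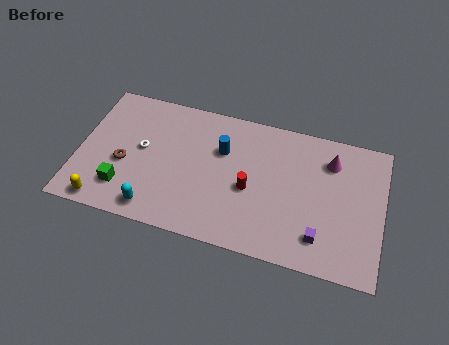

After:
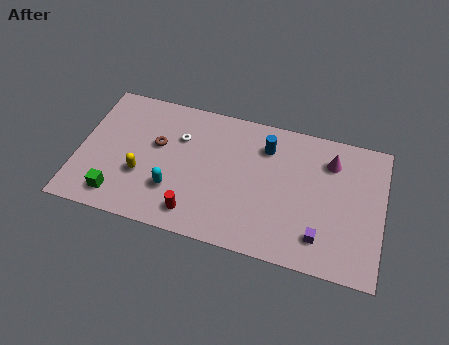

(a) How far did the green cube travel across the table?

0.7

The green cube moved from about (2.7, 2.1) to (2.4, 1.5), a distance of √(0.3² + 0.6²) ≈ 0.7.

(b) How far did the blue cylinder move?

2.6

The blue cylinder moved from about (7.9, 6.0) to (10.3, 6.9), a distance of √(2.4² + 0.9²) ≈ 2.6.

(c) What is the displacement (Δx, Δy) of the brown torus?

(1.7, 1.7)

The brown torus started near (2.6, 3.7) and ended near (4.3, 5.4).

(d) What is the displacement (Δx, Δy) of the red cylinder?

(-2.9, -2.4)

The red cylinder started near (9.6, 3.9) and ended near (6.7, 1.5).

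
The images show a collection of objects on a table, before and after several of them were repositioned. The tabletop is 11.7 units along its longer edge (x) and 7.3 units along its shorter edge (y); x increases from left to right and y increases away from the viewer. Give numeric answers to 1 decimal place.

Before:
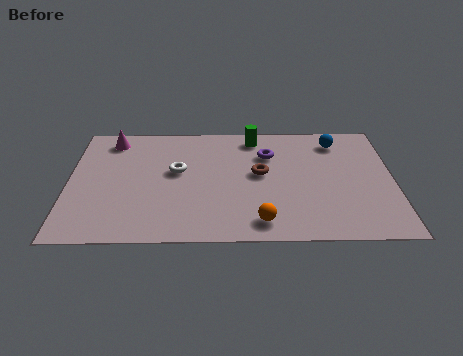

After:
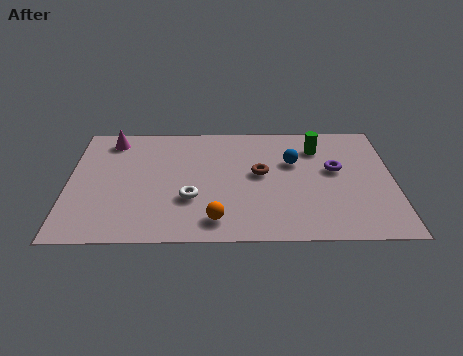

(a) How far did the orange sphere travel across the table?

1.6

From (6.9, 1.1) to (5.3, 1.2), the orange sphere covered √(1.6² + 0.1²) ≈ 1.6 units.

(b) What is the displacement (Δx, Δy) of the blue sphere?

(-1.6, -1.3)

The blue sphere was at about (9.7, 6.0) and moved to about (8.1, 4.7).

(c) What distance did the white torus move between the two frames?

1.8

From (3.9, 4.2) to (4.4, 2.5), the white torus covered √(0.5² + 1.7²) ≈ 1.8 units.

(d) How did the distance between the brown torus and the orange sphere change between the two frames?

+0.3

They were about 2.9 units apart before and 3.2 after — 0.3 units further apart.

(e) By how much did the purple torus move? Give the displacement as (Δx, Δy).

(2.4, -1.0)

The purple torus started near (7.2, 5.2) and ended near (9.6, 4.2).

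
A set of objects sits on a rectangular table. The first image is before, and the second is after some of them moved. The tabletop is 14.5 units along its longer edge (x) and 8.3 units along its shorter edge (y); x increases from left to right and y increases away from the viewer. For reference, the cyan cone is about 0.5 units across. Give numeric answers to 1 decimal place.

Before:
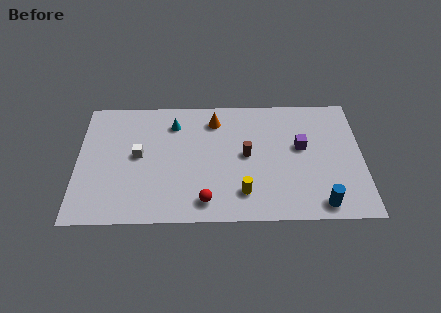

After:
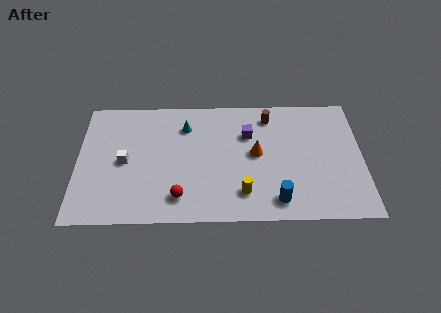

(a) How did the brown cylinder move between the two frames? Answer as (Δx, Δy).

(1.2, 2.6)

The brown cylinder started near (8.6, 4.3) and ended near (9.8, 6.9).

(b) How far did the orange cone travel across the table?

3.1

The orange cone was near (7.0, 6.7) before and (9.1, 4.4) after, so it travelled √(2.1² + 2.3²) ≈ 3.1 units.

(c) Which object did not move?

the yellow cylinder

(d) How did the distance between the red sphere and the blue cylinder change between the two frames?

-0.9

The distance was about 5.8 in the first image and 4.9 in the second, so they moved 0.9 units closer together.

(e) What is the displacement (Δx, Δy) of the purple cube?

(-2.7, 0.9)

The purple cube started near (11.4, 4.8) and ended near (8.7, 5.7).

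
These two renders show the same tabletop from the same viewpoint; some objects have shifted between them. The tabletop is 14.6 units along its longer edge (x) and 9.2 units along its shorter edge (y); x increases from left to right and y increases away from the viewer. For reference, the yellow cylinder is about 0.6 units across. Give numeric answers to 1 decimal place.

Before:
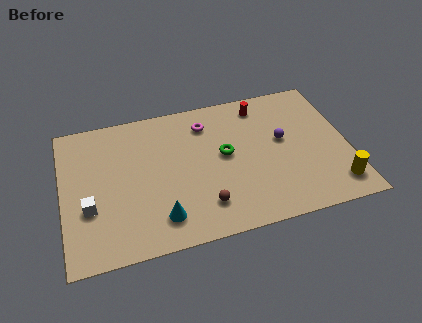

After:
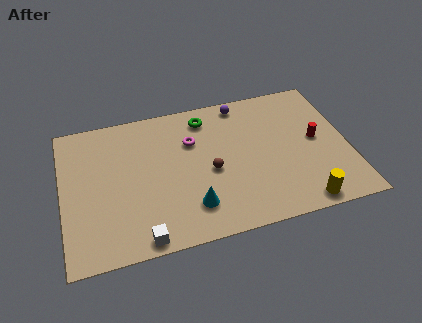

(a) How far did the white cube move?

3.5

The white cube was near (1.3, 3.3) before and (3.8, 0.8) after, so it travelled √(2.5² + 2.5²) ≈ 3.5 units.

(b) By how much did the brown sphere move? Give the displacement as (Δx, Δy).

(0.5, 2.1)

From the two frames, the brown sphere sits at roughly (7.0, 2.0) before and (7.5, 4.1) after.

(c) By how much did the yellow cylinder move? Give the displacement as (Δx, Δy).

(-1.8, -0.7)

The yellow cylinder started near (13.7, 1.6) and ended near (11.9, 0.9).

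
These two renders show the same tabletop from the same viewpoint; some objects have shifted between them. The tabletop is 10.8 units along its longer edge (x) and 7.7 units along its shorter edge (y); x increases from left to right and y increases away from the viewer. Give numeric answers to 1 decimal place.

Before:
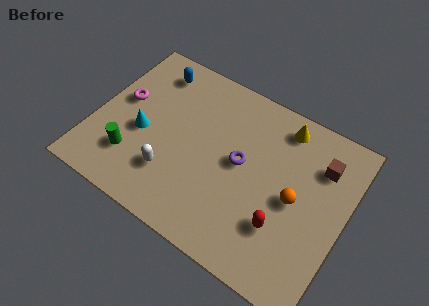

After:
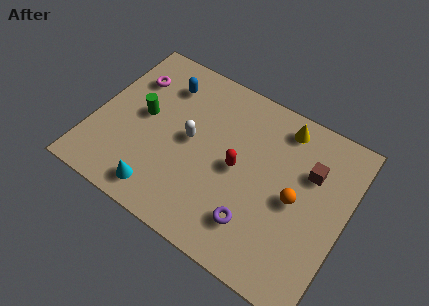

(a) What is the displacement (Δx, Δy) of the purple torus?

(1.0, -2.3)

From the two frames, the purple torus sits at roughly (6.3, 4.1) before and (7.3, 1.8) after.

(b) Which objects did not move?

the orange sphere and the yellow cone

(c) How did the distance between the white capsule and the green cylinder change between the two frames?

+0.4

The distance was about 1.7 in the first image and 2.1 in the second, so they moved 0.4 units further apart.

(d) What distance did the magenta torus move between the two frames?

1.2

From (1.0, 4.4) to (1.2, 5.6), the magenta torus covered √(0.2² + 1.2²) ≈ 1.2 units.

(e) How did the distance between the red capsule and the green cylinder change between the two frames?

-2.3

The distance was about 6.5 in the first image and 4.2 in the second, so they moved 2.3 units closer together.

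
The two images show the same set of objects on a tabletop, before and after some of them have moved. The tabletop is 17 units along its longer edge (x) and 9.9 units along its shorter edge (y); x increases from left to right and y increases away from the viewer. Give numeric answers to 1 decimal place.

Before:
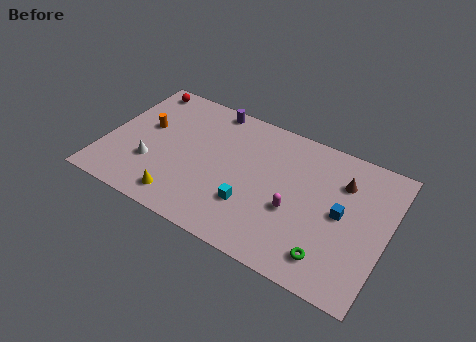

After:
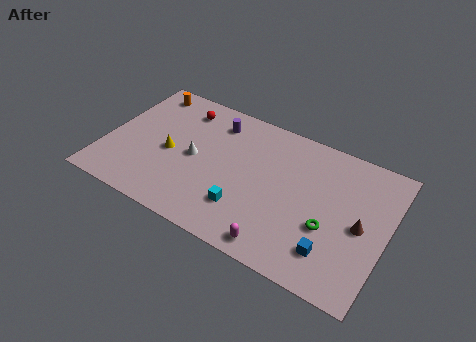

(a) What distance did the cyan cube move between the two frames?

0.5

The cyan cube was near (9.1, 3.0) before and (8.8, 2.6) after, so it travelled √(0.3² + 0.4²) ≈ 0.5 units.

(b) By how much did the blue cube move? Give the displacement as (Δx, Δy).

(-0.2, -2.8)

From the two frames, the blue cube sits at roughly (14.3, 5.0) before and (14.1, 2.2) after.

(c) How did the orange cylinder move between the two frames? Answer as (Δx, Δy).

(-0.5, 2.8)

From the two frames, the orange cylinder sits at roughly (2.2, 5.8) before and (1.7, 8.6) after.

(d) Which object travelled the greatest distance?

the yellow cone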